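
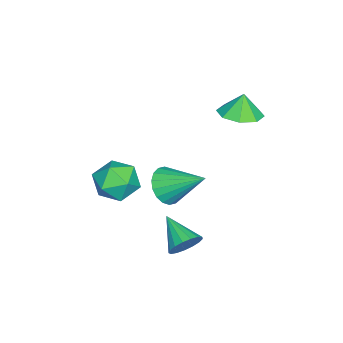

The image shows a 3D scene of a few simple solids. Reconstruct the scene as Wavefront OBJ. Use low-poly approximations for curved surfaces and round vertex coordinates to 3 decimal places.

v 2.486 -2.42 -2.146
v 3.385 -2.972 -2.472
v 1.915 -3.868 -1.268
v 2.814 -4.42 -1.594
v 2.907 -3.595 -0.867
v 3.26 -2.7 -1.409
v 2.04 -4.14 -2.331
v 2.393 -3.245 -2.873
v 3.109 -4.035 -2.586
v 3.645 -3.698 -1.682
v 1.655 -3.142 -2.058
v 2.191 -2.805 -1.154
v 3.015 -1.116 -1.287
v 3.535 -1.598 -0.67
v 3.265 0.576 -0.173
v 3.819 -1.46 -0.943
v 3.945 -1.254 -1.285
v 3.886 -1.02 -1.627
v 3.655 -0.805 -1.901
v 3.297 -0.652 -2.054
v 2.884 -0.59 -2.055
v 2.496 -0.633 -1.904
v 2.211 -0.771 -1.63
v 2.085 -0.977 -1.289
v 2.144 -1.211 -0.947
v 2.375 -1.426 -0.672
v 2.733 -1.579 -0.519
v 3.147 -1.641 -0.518
v -0.899 0.783 0.773
v -0.371 1.643 0.822
v -1.121 0.857 1.847
v -1.118 1.763 0.66
v -1.736 1.309 0.564
v -1.864 0.547 0.59
v -1.427 -0.077 0.723
v -0.681 -0.197 0.885
v -0.063 0.257 0.981
v 0.066 1.019 0.955
v 3.597 -0.13 -4.382
v 4.228 -0.379 -3.977
v 2.643 -1.27 -3.598
v 4.082 -0.107 -3.759
v 3.825 0.16 -3.684
v 3.515 0.36 -3.768
v 3.225 0.448 -3.993
v 3.019 0.404 -4.308
v 2.946 0.237 -4.639
v 3.022 -0.014 -4.911
v 3.229 -0.291 -5.063
v 3.521 -0.532 -5.058
v 3.83 -0.681 -4.899
v 4.085 -0.703 -4.621
v 4.229 -0.594 -4.288
f 1 12 6
f 1 6 2
f 1 2 8
f 1 8 11
f 1 11 12
f 2 6 10
f 6 12 5
f 12 11 3
f 11 8 7
f 8 2 9
f 4 10 5
f 4 5 3
f 4 3 7
f 4 7 9
f 4 9 10
f 5 10 6
f 3 5 12
f 7 3 11
f 9 7 8
f 10 9 2
f 14 13 16
f 14 16 15
f 16 13 17
f 16 17 15
f 17 13 18
f 17 18 15
f 18 13 19
f 18 19 15
f 19 13 20
f 19 20 15
f 20 13 21
f 20 21 15
f 21 13 22
f 21 22 15
f 22 13 23
f 22 23 15
f 23 13 24
f 23 24 15
f 24 13 25
f 24 25 15
f 25 13 26
f 25 26 15
f 26 13 27
f 26 27 15
f 27 13 28
f 27 28 15
f 28 13 14
f 28 14 15
f 30 29 32
f 30 32 31
f 32 29 33
f 32 33 31
f 33 29 34
f 33 34 31
f 34 29 35
f 34 35 31
f 35 29 36
f 35 36 31
f 36 29 37
f 36 37 31
f 37 29 38
f 37 38 31
f 38 29 30
f 38 30 31
f 40 39 42
f 40 42 41
f 42 39 43
f 42 43 41
f 43 39 44
f 43 44 41
f 44 39 45
f 44 45 41
f 45 39 46
f 45 46 41
f 46 39 47
f 46 47 41
f 47 39 48
f 47 48 41
f 48 39 49
f 48 49 41
f 49 39 50
f 49 50 41
f 50 39 51
f 50 51 41
f 51 39 52
f 51 52 41
f 52 39 53
f 52 53 41
f 53 39 40
f 53 40 41



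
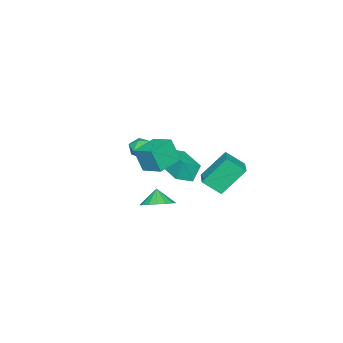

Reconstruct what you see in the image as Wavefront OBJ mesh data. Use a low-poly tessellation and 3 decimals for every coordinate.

v 0.415 -2.093 0.403
v -0.007 -1.851 1.489
v -0.392 -1.494 -0.044
v -0.814 -1.251 1.042
v 1.674 -0.329 0.498
v 1.252 -0.086 1.584
v 0.867 0.271 0.051
v 0.445 0.513 1.137
v 0.653 -2.553 2.231
v 1.326 -2.361 2.004
v 0.694 -3.519 1.536
v 1.367 -3.327 1.309
v 1.263 -3.55 2.002
v 1.237 -2.953 2.432
v 0.783 -2.927 1.108
v 0.757 -2.33 1.538
v 1.406 -2.592 1.31
v 1.703 -2.977 1.862
v 0.317 -2.903 1.678
v 0.614 -3.288 2.23
v -4.115 0.733 -1.059
v -3.679 -0.28 -0.18
v -2.949 1.475 -0.781
v -2.513 0.462 0.097
v -3.087 -0.262 -2.717
v -2.651 -1.275 -1.839
v -1.921 0.48 -2.44
v -1.485 -0.533 -1.561
v 4.139 0.066 0
v 4.963 -0.385 0.242
v 3.701 -0.286 0.84
v 5.004 0.034 0.439
v 4.846 0.46 0.534
v 4.527 0.796 0.508
v 4.118 0.964 0.365
v 3.714 0.927 0.139
v 3.408 0.692 -0.119
v 3.269 0.314 -0.35
v 3.33 -0.121 -0.5
v 3.575 -0.513 -0.536
v 3.95 -0.773 -0.449
v 4.369 -0.84 -0.259
v 4.734 -0.7 -0.01
v 1.816 -1.041 1.958
v 1.896 -1.564 3.351
v 2.088 0.231 2.42
v 2.168 -0.292 3.813
v 3.392 -1.308 1.767
v 3.472 -1.831 3.16
v 3.664 -0.036 2.229
v 3.744 -0.559 3.622
f 2 4 1
f 5 2 1
f 1 4 3
f 3 5 1
f 2 8 4
f 6 2 5
f 6 8 2
f 4 8 3
f 7 5 3
f 3 8 7
f 7 6 5
f 8 6 7
f 9 20 14
f 9 14 10
f 9 10 16
f 9 16 19
f 9 19 20
f 10 14 18
f 14 20 13
f 20 19 11
f 19 16 15
f 16 10 17
f 12 18 13
f 12 13 11
f 12 11 15
f 12 15 17
f 12 17 18
f 13 18 14
f 11 13 20
f 15 11 19
f 17 15 16
f 18 17 10
f 22 24 21
f 25 22 21
f 21 24 23
f 23 25 21
f 22 28 24
f 26 22 25
f 26 28 22
f 24 28 23
f 27 25 23
f 23 28 27
f 27 26 25
f 28 26 27
f 30 29 32
f 30 32 31
f 32 29 33
f 32 33 31
f 33 29 34
f 33 34 31
f 34 29 35
f 34 35 31
f 35 29 36
f 35 36 31
f 36 29 37
f 36 37 31
f 37 29 38
f 37 38 31
f 38 29 39
f 38 39 31
f 39 29 40
f 39 40 31
f 40 29 41
f 40 41 31
f 41 29 42
f 41 42 31
f 42 29 43
f 42 43 31
f 43 29 30
f 43 30 31
f 45 47 44
f 48 45 44
f 44 47 46
f 46 48 44
f 45 51 47
f 49 45 48
f 49 51 45
f 47 51 46
f 50 48 46
f 46 51 50
f 50 49 48
f 51 49 50



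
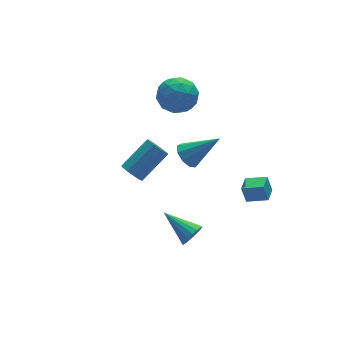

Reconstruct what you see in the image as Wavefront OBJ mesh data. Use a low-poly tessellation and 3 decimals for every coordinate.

v 0.533 2.702 -2.898
v 1.012 2.5 -3.506
v 2.007 1.998 -1.502
v 1.112 3.016 -3.352
v 0.941 3.384 -2.986
v 0.579 3.434 -2.578
v 0.195 3.141 -2.321
v -0.031 2.642 -2.334
v 0.007 2.172 -2.611
v 0.291 1.95 -3.022
v 0.688 2.079 -3.376
v -1.546 -1.928 -4.168
v -1.139 -1.998 -3.603
v -2.294 -0.332 -3.432
v -0.953 -1.814 -3.813
v -0.904 -1.656 -4.105
v -1.002 -1.561 -4.411
v -1.224 -1.55 -4.661
v -1.52 -1.625 -4.799
v -1.822 -1.77 -4.791
v -2.061 -1.951 -4.641
v -2.182 -2.127 -4.383
v -2.157 -2.257 -4.075
v -1.992 -2.312 -3.789
v -1.725 -2.279 -3.589
v -1.417 -2.165 -3.522
v -4.307 -1.065 1.436
v -3.989 -0.855 0.934
v -2.475 -0.545 2.022
v -2.793 -0.755 2.524
v -4.169 -0.552 1.098
v -2.655 -0.242 2.186
v -4.402 -0.444 1.391
v -2.888 -0.134 2.479
v -4.598 -0.573 1.701
v -3.084 -0.263 2.789
v -4.683 -0.891 1.91
v -3.169 -0.581 2.998
v -4.625 -1.275 1.938
v -3.111 -0.965 3.026
v -4.445 -1.578 1.774
v -2.931 -1.268 2.862
v -4.212 -1.686 1.481
v -2.698 -1.376 2.569
v -4.016 -1.557 1.171
v -2.502 -1.247 2.259
v -3.931 -1.239 0.962
v -2.417 -0.929 2.05
v 0.763 -2.982 -1.465
v 0.626 -2.702 -0.611
v 1.366 -2.286 -1.596
v 1.228 -2.006 -0.742
v 1.592 -3.634 -1.118
v 1.454 -3.354 -0.264
v 2.194 -2.938 -1.249
v 2.057 -2.658 -0.395
v -0.116 4.033 2.269
v 0.756 4.397 1.658
v -0.036 2.423 1.422
v 0.836 2.787 0.811
v 0.959 2.606 1.915
v 0.91 3.601 2.438
v -0.19 3.219 0.642
v -0.239 4.214 1.165
v 0.71 3.894 0.652
v 1.42 3.515 1.439
v -0.7 3.305 1.641
v 0.01 2.926 2.428
v 0.313 4.356 2.038
v 0.407 2.464 1.042
v 0.479 2.357 1.691
v 0.991 2.572 1.332
v 0.403 3.888 2.496
v 0.916 4.102 2.137
v 1.035 3.05 2.288
v -0.196 2.718 0.943
v 0.317 2.932 0.584
v -0.271 4.248 1.748
v 0.241 4.463 1.389
v -0.315 3.77 0.792
v 0.799 4.275 1.088
v 0.845 3.329 0.59
v 0.243 3.582 0.49
v 0.214 4.167 0.798
v 1.216 4.052 1.55
v 1.263 3.106 1.052
v 1.335 3 1.701
v 1.306 3.584 2.009
v 1.189 3.757 0.959
v -0.543 3.714 2.028
v -0.496 2.768 1.53
v -0.586 3.236 1.071
v -0.615 3.82 1.379
v -0.125 3.491 2.49
v -0.079 2.545 1.992
v 0.506 2.653 2.282
v 0.477 3.238 2.59
v -0.469 3.063 2.121
f 2 1 4
f 2 4 3
f 4 1 5
f 4 5 3
f 5 1 6
f 5 6 3
f 6 1 7
f 6 7 3
f 7 1 8
f 7 8 3
f 8 1 9
f 8 9 3
f 9 1 10
f 9 10 3
f 10 1 11
f 10 11 3
f 11 1 2
f 11 2 3
f 13 12 15
f 13 15 14
f 15 12 16
f 15 16 14
f 16 12 17
f 16 17 14
f 17 12 18
f 17 18 14
f 18 12 19
f 18 19 14
f 19 12 20
f 19 20 14
f 20 12 21
f 20 21 14
f 21 12 22
f 21 22 14
f 22 12 23
f 22 23 14
f 23 12 24
f 23 24 14
f 24 12 25
f 24 25 14
f 25 12 26
f 25 26 14
f 26 12 13
f 26 13 14
f 28 27 31
f 28 31 29
f 29 31 32
f 29 32 30
f 31 27 33
f 31 33 32
f 32 33 34
f 32 34 30
f 33 27 35
f 33 35 34
f 34 35 36
f 34 36 30
f 35 27 37
f 35 37 36
f 36 37 38
f 36 38 30
f 37 27 39
f 37 39 38
f 38 39 40
f 38 40 30
f 39 27 41
f 39 41 40
f 40 41 42
f 40 42 30
f 41 27 43
f 41 43 42
f 42 43 44
f 42 44 30
f 43 27 45
f 43 45 44
f 44 45 46
f 44 46 30
f 45 27 47
f 45 47 46
f 46 47 48
f 46 48 30
f 47 27 28
f 47 28 48
f 48 28 29
f 48 29 30
f 50 52 49
f 53 50 49
f 49 52 51
f 51 53 49
f 50 56 52
f 54 50 53
f 54 56 50
f 52 56 51
f 55 53 51
f 51 56 55
f 55 54 53
f 56 54 55
f 57 94 73
f 94 68 97
f 73 97 62
f 94 97 73
f 57 73 69
f 73 62 74
f 69 74 58
f 73 74 69
f 57 69 78
f 69 58 79
f 78 79 64
f 69 79 78
f 57 78 90
f 78 64 93
f 90 93 67
f 78 93 90
f 57 90 94
f 90 67 98
f 94 98 68
f 90 98 94
f 58 74 85
f 74 62 88
f 85 88 66
f 74 88 85
f 62 97 75
f 97 68 96
f 75 96 61
f 97 96 75
f 68 98 95
f 98 67 91
f 95 91 59
f 98 91 95
f 67 93 92
f 93 64 80
f 92 80 63
f 93 80 92
f 64 79 84
f 79 58 81
f 84 81 65
f 79 81 84
f 60 86 72
f 86 66 87
f 72 87 61
f 86 87 72
f 60 72 70
f 72 61 71
f 70 71 59
f 72 71 70
f 60 70 77
f 70 59 76
f 77 76 63
f 70 76 77
f 60 77 82
f 77 63 83
f 82 83 65
f 77 83 82
f 60 82 86
f 82 65 89
f 86 89 66
f 82 89 86
f 61 87 75
f 87 66 88
f 75 88 62
f 87 88 75
f 59 71 95
f 71 61 96
f 95 96 68
f 71 96 95
f 63 76 92
f 76 59 91
f 92 91 67
f 76 91 92
f 65 83 84
f 83 63 80
f 84 80 64
f 83 80 84
f 66 89 85
f 89 65 81
f 85 81 58
f 89 81 85



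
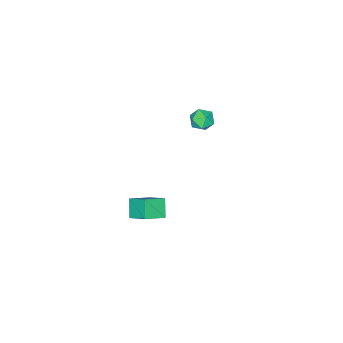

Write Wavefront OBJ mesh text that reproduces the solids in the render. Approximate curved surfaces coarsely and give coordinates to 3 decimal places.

v -3.733 2.06 -1.656
v -3.332 2.525 -1.38
v -3.068 1.275 -1.3
v -2.667 1.74 -1.024
v -3.279 1.627 -0.767
v -3.69 2.112 -0.987
v -2.71 1.688 -1.693
v -3.121 2.173 -1.913
v -2.7 2.295 -1.403
v -3.051 2.257 -0.83
v -3.349 1.543 -1.85
v -3.7 1.505 -1.277
v 2.935 3.783 -2.567
v 2.4 3.326 -1.857
v 2.987 4.731 -1.919
v 2.452 4.274 -1.208
v 3.888 3.406 -2.092
v 3.353 2.949 -1.381
v 3.94 4.354 -1.443
v 3.405 3.897 -0.733
f 1 12 6
f 1 6 2
f 1 2 8
f 1 8 11
f 1 11 12
f 2 6 10
f 6 12 5
f 12 11 3
f 11 8 7
f 8 2 9
f 4 10 5
f 4 5 3
f 4 3 7
f 4 7 9
f 4 9 10
f 5 10 6
f 3 5 12
f 7 3 11
f 9 7 8
f 10 9 2
f 14 16 13
f 17 14 13
f 13 16 15
f 15 17 13
f 14 20 16
f 18 14 17
f 18 20 14
f 16 20 15
f 19 17 15
f 15 20 19
f 19 18 17
f 20 18 19



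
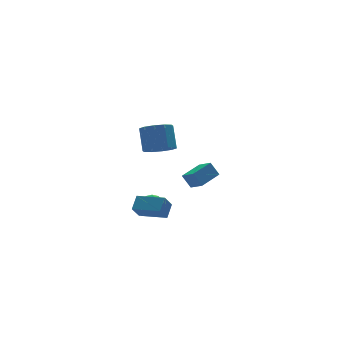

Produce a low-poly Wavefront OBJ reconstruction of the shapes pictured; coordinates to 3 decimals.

v 2 0.533 -1.684
v 1.663 0.942 -0.871
v 1.811 1.477 -2.236
v 1.474 1.886 -1.423
v 3.346 0.994 -1.357
v 3.009 1.403 -0.544
v 3.157 1.938 -1.909
v 2.82 2.347 -1.096
v -2.471 0.222 -2.183
v -1.898 0.775 -1.579
v -1.89 0.527 -3.015
v -1.316 1.08 -2.411
v -1.444 -1.1 -1.949
v -0.87 -0.547 -1.345
v -0.862 -0.795 -2.781
v -0.289 -0.242 -2.177
v -1.671 -1.51 2.999
v -0.794 -1.753 2.996
v -0.552 -0.894 4.239
v -1.429 -0.65 4.241
v -0.847 -1.288 2.684
v -0.604 -0.429 3.927
v -1.214 -0.907 2.493
v -0.971 -0.048 3.735
v -1.756 -0.757 2.495
v -1.513 0.102 3.737
v -2.265 -0.894 2.689
v -2.023 -0.035 3.931
v -2.548 -1.266 3.001
v -2.306 -0.407 4.244
v -2.496 -1.731 3.313
v -2.253 -0.872 4.556
v -2.129 -2.112 3.505
v -1.886 -1.253 4.747
v -1.587 -2.262 3.503
v -1.344 -1.403 4.745
v -1.077 -2.125 3.309
v -0.835 -1.266 4.551
v 0.301 3.295 -3.505
v 0.513 2.999 -4.083
v -0.433 2.481 -3.357
v -0.221 2.185 -3.935
v 0.19 2.201 -3.389
v 0.643 2.704 -3.48
v -0.563 2.776 -3.96
v -0.11 3.279 -4.051
v -0.021 2.678 -4.364
v 0.444 2.323 -4.012
v -0.364 3.157 -3.428
v 0.101 2.802 -3.076
v 0.471 3.218 -3.807
v -0.391 2.262 -3.633
v -0.15 2.271 -3.312
v -0.025 2.097 -3.652
v 0.548 3.045 -3.453
v 0.673 2.871 -3.792
v 0.482 2.402 -3.385
v -0.593 2.609 -3.648
v -0.468 2.435 -3.987
v 0.105 3.383 -3.788
v 0.23 3.209 -4.128
v -0.402 3.078 -4.055
v 0.282 2.856 -4.312
v -0.149 2.378 -4.225
v -0.35 2.725 -4.239
v -0.084 3.021 -4.293
v 0.556 2.647 -4.105
v 0.124 2.169 -4.018
v 0.366 2.178 -3.697
v 0.632 2.474 -3.751
v 0.242 2.459 -4.27
v -0.044 3.311 -3.422
v -0.476 2.833 -3.335
v -0.552 3.006 -3.689
v -0.286 3.302 -3.743
v 0.229 3.102 -3.215
v -0.202 2.624 -3.128
v 0.164 2.459 -3.147
v 0.43 2.755 -3.201
v -0.162 3.021 -3.17
f 2 4 1
f 5 2 1
f 1 4 3
f 3 5 1
f 2 8 4
f 6 2 5
f 6 8 2
f 4 8 3
f 7 5 3
f 3 8 7
f 7 6 5
f 8 6 7
f 10 12 9
f 13 10 9
f 9 12 11
f 11 13 9
f 10 16 12
f 14 10 13
f 14 16 10
f 12 16 11
f 15 13 11
f 11 16 15
f 15 14 13
f 16 14 15
f 18 17 21
f 18 21 19
f 19 21 22
f 19 22 20
f 21 17 23
f 21 23 22
f 22 23 24
f 22 24 20
f 23 17 25
f 23 25 24
f 24 25 26
f 24 26 20
f 25 17 27
f 25 27 26
f 26 27 28
f 26 28 20
f 27 17 29
f 27 29 28
f 28 29 30
f 28 30 20
f 29 17 31
f 29 31 30
f 30 31 32
f 30 32 20
f 31 17 33
f 31 33 32
f 32 33 34
f 32 34 20
f 33 17 35
f 33 35 34
f 34 35 36
f 34 36 20
f 35 17 37
f 35 37 36
f 36 37 38
f 36 38 20
f 37 17 18
f 37 18 38
f 38 18 19
f 38 19 20
f 39 76 55
f 76 50 79
f 55 79 44
f 76 79 55
f 39 55 51
f 55 44 56
f 51 56 40
f 55 56 51
f 39 51 60
f 51 40 61
f 60 61 46
f 51 61 60
f 39 60 72
f 60 46 75
f 72 75 49
f 60 75 72
f 39 72 76
f 72 49 80
f 76 80 50
f 72 80 76
f 40 56 67
f 56 44 70
f 67 70 48
f 56 70 67
f 44 79 57
f 79 50 78
f 57 78 43
f 79 78 57
f 50 80 77
f 80 49 73
f 77 73 41
f 80 73 77
f 49 75 74
f 75 46 62
f 74 62 45
f 75 62 74
f 46 61 66
f 61 40 63
f 66 63 47
f 61 63 66
f 42 68 54
f 68 48 69
f 54 69 43
f 68 69 54
f 42 54 52
f 54 43 53
f 52 53 41
f 54 53 52
f 42 52 59
f 52 41 58
f 59 58 45
f 52 58 59
f 42 59 64
f 59 45 65
f 64 65 47
f 59 65 64
f 42 64 68
f 64 47 71
f 68 71 48
f 64 71 68
f 43 69 57
f 69 48 70
f 57 70 44
f 69 70 57
f 41 53 77
f 53 43 78
f 77 78 50
f 53 78 77
f 45 58 74
f 58 41 73
f 74 73 49
f 58 73 74
f 47 65 66
f 65 45 62
f 66 62 46
f 65 62 66
f 48 71 67
f 71 47 63
f 67 63 40
f 71 63 67



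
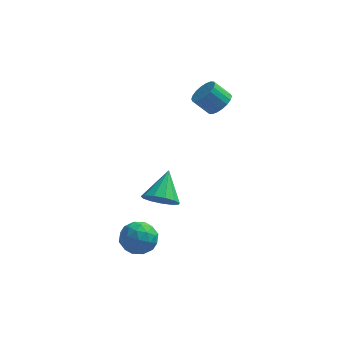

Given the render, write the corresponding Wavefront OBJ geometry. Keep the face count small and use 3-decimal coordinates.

v 3.085 2.974 3.568
v 3.643 2.727 4.085
v 2.813 2.659 4.949
v 2.255 2.906 4.432
v 3.652 3.082 4.122
v 2.822 3.013 4.986
v 3.549 3.414 4.049
v 2.719 3.346 4.913
v 3.354 3.66 3.881
v 2.523 3.592 4.744
v 3.105 3.77 3.65
v 2.275 3.701 4.514
v 2.853 3.722 3.404
v 2.023 3.654 4.268
v 2.646 3.526 3.19
v 1.816 3.458 4.054
v 2.527 3.221 3.051
v 1.697 3.153 3.915
v 2.518 2.867 3.014
v 1.688 2.798 3.878
v 2.621 2.534 3.087
v 1.791 2.466 3.951
v 2.817 2.288 3.256
v 1.986 2.22 4.119
v 3.065 2.179 3.486
v 2.235 2.11 4.35
v 3.317 2.226 3.732
v 2.487 2.158 4.596
v 3.524 2.422 3.946
v 2.694 2.354 4.81
v 0.717 -0.438 -1.454
v 1.501 -0.87 -1.057
v 0.883 0.978 -0.246
v 1.691 -0.547 -1.462
v 1.571 -0.189 -1.865
v 1.18 0.09 -2.138
v 0.642 0.201 -2.193
v 0.127 0.109 -2.015
v -0.2 -0.157 -1.658
v -0.236 -0.512 -1.237
v 0.03 -0.844 -0.884
v 0.515 -1.047 -0.713
v 1.063 -1.057 -0.778
v -0.641 -3.244 -2.446
v -0.098 -2.491 -2.048
v 0.518 -4.309 -2.012
v 1.061 -3.556 -1.614
v 0.197 -3.841 -1.177
v -0.52 -3.183 -1.445
v 0.94 -3.617 -2.615
v 0.223 -2.959 -2.883
v 0.879 -2.722 -2.152
v 0.419 -2.86 -1.264
v 0.001 -3.94 -2.796
v -0.459 -4.078 -1.908
v -0.472 -2.774 -2.285
v 0.892 -4.026 -1.775
v 0.384 -4.194 -1.518
v 0.703 -3.751 -1.285
v -0.719 -3.18 -1.931
v -0.4 -2.738 -1.697
v -0.227 -3.532 -1.185
v 0.82 -4.062 -2.363
v 1.139 -3.62 -2.129
v -0.283 -3.049 -2.775
v 0.036 -2.606 -2.542
v 0.647 -3.268 -2.875
v 0.422 -2.467 -2.112
v 1.103 -3.093 -1.858
v 1.032 -3.129 -2.446
v 0.611 -2.742 -2.603
v 0.152 -2.549 -1.59
v 0.833 -3.175 -1.336
v 0.325 -3.342 -1.079
v -0.096 -2.955 -1.236
v 0.726 -2.684 -1.652
v -0.413 -3.625 -2.724
v 0.268 -4.251 -2.47
v 0.516 -3.845 -2.824
v 0.095 -3.458 -2.981
v -0.683 -3.707 -2.202
v -0.002 -4.333 -1.948
v -0.191 -4.058 -1.457
v -0.612 -3.671 -1.614
v -0.306 -4.116 -2.408
f 2 1 5
f 2 5 3
f 3 5 6
f 3 6 4
f 5 1 7
f 5 7 6
f 6 7 8
f 6 8 4
f 7 1 9
f 7 9 8
f 8 9 10
f 8 10 4
f 9 1 11
f 9 11 10
f 10 11 12
f 10 12 4
f 11 1 13
f 11 13 12
f 12 13 14
f 12 14 4
f 13 1 15
f 13 15 14
f 14 15 16
f 14 16 4
f 15 1 17
f 15 17 16
f 16 17 18
f 16 18 4
f 17 1 19
f 17 19 18
f 18 19 20
f 18 20 4
f 19 1 21
f 19 21 20
f 20 21 22
f 20 22 4
f 21 1 23
f 21 23 22
f 22 23 24
f 22 24 4
f 23 1 25
f 23 25 24
f 24 25 26
f 24 26 4
f 25 1 27
f 25 27 26
f 26 27 28
f 26 28 4
f 27 1 29
f 27 29 28
f 28 29 30
f 28 30 4
f 29 1 2
f 29 2 30
f 30 2 3
f 30 3 4
f 32 31 34
f 32 34 33
f 34 31 35
f 34 35 33
f 35 31 36
f 35 36 33
f 36 31 37
f 36 37 33
f 37 31 38
f 37 38 33
f 38 31 39
f 38 39 33
f 39 31 40
f 39 40 33
f 40 31 41
f 40 41 33
f 41 31 42
f 41 42 33
f 42 31 43
f 42 43 33
f 43 31 32
f 43 32 33
f 44 81 60
f 81 55 84
f 60 84 49
f 81 84 60
f 44 60 56
f 60 49 61
f 56 61 45
f 60 61 56
f 44 56 65
f 56 45 66
f 65 66 51
f 56 66 65
f 44 65 77
f 65 51 80
f 77 80 54
f 65 80 77
f 44 77 81
f 77 54 85
f 81 85 55
f 77 85 81
f 45 61 72
f 61 49 75
f 72 75 53
f 61 75 72
f 49 84 62
f 84 55 83
f 62 83 48
f 84 83 62
f 55 85 82
f 85 54 78
f 82 78 46
f 85 78 82
f 54 80 79
f 80 51 67
f 79 67 50
f 80 67 79
f 51 66 71
f 66 45 68
f 71 68 52
f 66 68 71
f 47 73 59
f 73 53 74
f 59 74 48
f 73 74 59
f 47 59 57
f 59 48 58
f 57 58 46
f 59 58 57
f 47 57 64
f 57 46 63
f 64 63 50
f 57 63 64
f 47 64 69
f 64 50 70
f 69 70 52
f 64 70 69
f 47 69 73
f 69 52 76
f 73 76 53
f 69 76 73
f 48 74 62
f 74 53 75
f 62 75 49
f 74 75 62
f 46 58 82
f 58 48 83
f 82 83 55
f 58 83 82
f 50 63 79
f 63 46 78
f 79 78 54
f 63 78 79
f 52 70 71
f 70 50 67
f 71 67 51
f 70 67 71
f 53 76 72
f 76 52 68
f 72 68 45
f 76 68 72



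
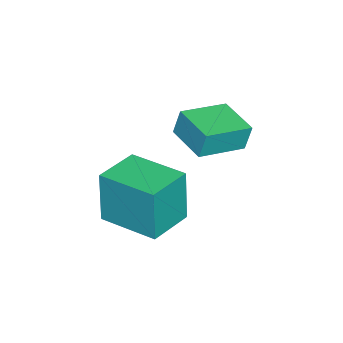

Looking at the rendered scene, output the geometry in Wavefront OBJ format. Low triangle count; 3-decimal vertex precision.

v -3.784 -0.661 -1.044
v -3.896 -0.742 1.042
v -3.198 1.425 -0.931
v -3.31 1.344 1.154
v -2.15 -1.124 -0.974
v -2.262 -1.205 1.111
v -1.564 0.962 -0.862
v -1.676 0.881 1.224
v -4.459 2.017 2.95
v -4.546 2.223 3.924
v -3.538 3.214 2.778
v -3.624 3.42 3.753
v -3.076 1 3.287
v -3.162 1.206 4.262
v -2.154 2.197 3.116
v -2.241 2.403 4.09
f 2 4 1
f 5 2 1
f 1 4 3
f 3 5 1
f 2 8 4
f 6 2 5
f 6 8 2
f 4 8 3
f 7 5 3
f 3 8 7
f 7 6 5
f 8 6 7
f 10 12 9
f 13 10 9
f 9 12 11
f 11 13 9
f 10 16 12
f 14 10 13
f 14 16 10
f 12 16 11
f 15 13 11
f 11 16 15
f 15 14 13
f 16 14 15



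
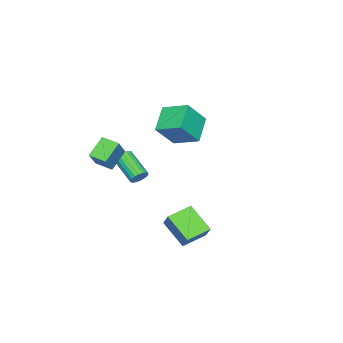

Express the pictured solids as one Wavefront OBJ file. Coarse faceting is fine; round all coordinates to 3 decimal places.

v 3.849 -3.579 2.148
v 2.619 -3.364 3.164
v 3.868 -2.42 1.926
v 2.637 -2.205 2.942
v 5.023 -3.335 3.518
v 3.792 -3.12 4.534
v 5.041 -2.176 3.296
v 3.811 -1.961 4.312
v 2.688 2.046 -1.206
v 3.281 2.659 -0.146
v 3.249 3.655 -2.45
v 3.842 4.268 -1.391
v 4.158 1.252 -1.569
v 4.751 1.865 -0.51
v 4.719 2.861 -2.814
v 5.312 3.474 -1.754
v 0.773 -2.276 -0.394
v 1.371 -2.468 -0.228
v 0.546 -4.116 0.84
v -0.053 -3.924 0.674
v 1.298 -2.291 -0.011
v 0.472 -3.939 1.056
v 1.121 -2.111 0.13
v 0.295 -3.759 1.197
v 0.875 -1.964 0.167
v 0.049 -3.612 1.235
v 0.608 -1.878 0.093
v -0.217 -3.526 1.161
v 0.375 -1.871 -0.077
v -0.451 -3.519 0.99
v 0.22 -1.945 -0.31
v -0.606 -3.593 0.757
v 0.174 -2.084 -0.56
v -0.651 -3.732 0.508
v 0.248 -2.261 -0.776
v -0.578 -3.909 0.291
v 0.425 -2.441 -0.917
v -0.401 -4.089 0.15
v 0.671 -2.588 -0.955
v -0.155 -4.236 0.113
v 0.937 -2.674 -0.881
v 0.112 -4.322 0.187
v 1.171 -2.681 -0.71
v 0.345 -4.329 0.357
v 1.326 -2.607 -0.477
v 0.5 -4.255 0.59
v -5.059 -2.448 1.788
v -5.033 -0.607 2.488
v -3.353 -2.053 0.683
v -3.327 -0.212 1.384
v -3.813 -3.108 3.476
v -3.787 -1.267 4.177
v -2.107 -2.713 2.372
v -2.081 -0.872 3.072
f 2 4 1
f 5 2 1
f 1 4 3
f 3 5 1
f 2 8 4
f 6 2 5
f 6 8 2
f 4 8 3
f 7 5 3
f 3 8 7
f 7 6 5
f 8 6 7
f 10 12 9
f 13 10 9
f 9 12 11
f 11 13 9
f 10 16 12
f 14 10 13
f 14 16 10
f 12 16 11
f 15 13 11
f 11 16 15
f 15 14 13
f 16 14 15
f 18 17 21
f 18 21 19
f 19 21 22
f 19 22 20
f 21 17 23
f 21 23 22
f 22 23 24
f 22 24 20
f 23 17 25
f 23 25 24
f 24 25 26
f 24 26 20
f 25 17 27
f 25 27 26
f 26 27 28
f 26 28 20
f 27 17 29
f 27 29 28
f 28 29 30
f 28 30 20
f 29 17 31
f 29 31 30
f 30 31 32
f 30 32 20
f 31 17 33
f 31 33 32
f 32 33 34
f 32 34 20
f 33 17 35
f 33 35 34
f 34 35 36
f 34 36 20
f 35 17 37
f 35 37 36
f 36 37 38
f 36 38 20
f 37 17 39
f 37 39 38
f 38 39 40
f 38 40 20
f 39 17 41
f 39 41 40
f 40 41 42
f 40 42 20
f 41 17 43
f 41 43 42
f 42 43 44
f 42 44 20
f 43 17 45
f 43 45 44
f 44 45 46
f 44 46 20
f 45 17 18
f 45 18 46
f 46 18 19
f 46 19 20
f 48 50 47
f 51 48 47
f 47 50 49
f 49 51 47
f 48 54 50
f 52 48 51
f 52 54 48
f 50 54 49
f 53 51 49
f 49 54 53
f 53 52 51
f 54 52 53



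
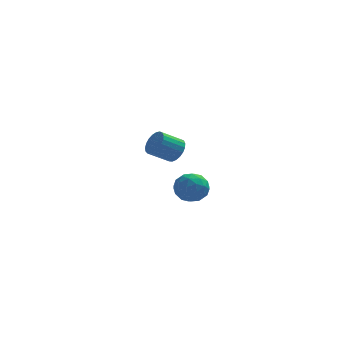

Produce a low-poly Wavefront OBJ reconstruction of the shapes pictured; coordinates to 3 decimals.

v -0.247 -2.942 0.235
v 0.601 -2.941 0.7
v -0.621 -4.299 0.92
v 0.227 -4.298 1.385
v -0.452 -3.649 1.617
v -0.221 -2.811 1.193
v 0.201 -4.429 0.427
v 0.432 -3.591 0.003
v 0.878 -3.86 0.818
v 0.475 -3.378 1.554
v -0.495 -3.862 0.066
v -0.898 -3.38 0.802
v 0.21 -2.822 0.408
v -0.23 -4.418 1.212
v -0.629 -4.036 1.349
v -0.13 -4.036 1.622
v -0.273 -2.746 0.698
v 0.225 -2.745 0.971
v -0.393 -3.162 1.509
v -0.245 -4.495 0.649
v 0.253 -4.494 0.922
v 0.11 -3.204 -0.002
v 0.609 -3.204 0.271
v 0.373 -4.078 0.111
v 0.871 -3.362 0.75
v 0.652 -4.16 1.153
v 0.636 -4.237 0.589
v 0.772 -3.744 0.341
v 0.634 -3.079 1.182
v 0.415 -3.877 1.585
v 0.015 -3.495 1.721
v 0.151 -3.002 1.472
v 0.797 -3.619 1.252
v -0.435 -3.363 0.035
v -0.654 -4.161 0.438
v -0.171 -4.238 0.148
v -0.035 -3.745 -0.101
v -0.672 -3.08 0.467
v -0.891 -3.878 0.87
v -0.792 -3.496 1.279
v -0.656 -3.003 1.031
v -0.817 -3.621 0.368
v -0.903 3.357 0.273
v -0.478 3.479 0.964
v -1.613 3.045 1.738
v -2.037 2.923 1.047
v -0.626 3.782 0.917
v -1.761 3.348 1.691
v -0.822 4.012 0.759
v -1.956 3.578 1.533
v -1.032 4.129 0.517
v -2.166 3.695 1.291
v -1.219 4.112 0.233
v -2.354 3.678 1.007
v -1.352 3.965 -0.044
v -2.486 3.531 0.729
v -1.407 3.713 -0.267
v -2.542 3.278 0.507
v -1.375 3.399 -0.396
v -2.509 2.964 0.378
v -1.261 3.078 -0.409
v -2.396 2.643 0.364
v -1.085 2.805 -0.305
v -2.22 2.371 0.469
v -0.878 2.627 -0.1
v -2.012 2.193 0.673
v -0.675 2.576 0.169
v -1.809 2.142 0.943
v -0.511 2.66 0.456
v -1.646 2.226 1.23
v -0.415 2.865 0.712
v -1.55 2.43 1.485
v -0.404 3.154 0.891
v -1.538 2.72 1.665
f 1 38 17
f 38 12 41
f 17 41 6
f 38 41 17
f 1 17 13
f 17 6 18
f 13 18 2
f 17 18 13
f 1 13 22
f 13 2 23
f 22 23 8
f 13 23 22
f 1 22 34
f 22 8 37
f 34 37 11
f 22 37 34
f 1 34 38
f 34 11 42
f 38 42 12
f 34 42 38
f 2 18 29
f 18 6 32
f 29 32 10
f 18 32 29
f 6 41 19
f 41 12 40
f 19 40 5
f 41 40 19
f 12 42 39
f 42 11 35
f 39 35 3
f 42 35 39
f 11 37 36
f 37 8 24
f 36 24 7
f 37 24 36
f 8 23 28
f 23 2 25
f 28 25 9
f 23 25 28
f 4 30 16
f 30 10 31
f 16 31 5
f 30 31 16
f 4 16 14
f 16 5 15
f 14 15 3
f 16 15 14
f 4 14 21
f 14 3 20
f 21 20 7
f 14 20 21
f 4 21 26
f 21 7 27
f 26 27 9
f 21 27 26
f 4 26 30
f 26 9 33
f 30 33 10
f 26 33 30
f 5 31 19
f 31 10 32
f 19 32 6
f 31 32 19
f 3 15 39
f 15 5 40
f 39 40 12
f 15 40 39
f 7 20 36
f 20 3 35
f 36 35 11
f 20 35 36
f 9 27 28
f 27 7 24
f 28 24 8
f 27 24 28
f 10 33 29
f 33 9 25
f 29 25 2
f 33 25 29
f 44 43 47
f 44 47 45
f 45 47 48
f 45 48 46
f 47 43 49
f 47 49 48
f 48 49 50
f 48 50 46
f 49 43 51
f 49 51 50
f 50 51 52
f 50 52 46
f 51 43 53
f 51 53 52
f 52 53 54
f 52 54 46
f 53 43 55
f 53 55 54
f 54 55 56
f 54 56 46
f 55 43 57
f 55 57 56
f 56 57 58
f 56 58 46
f 57 43 59
f 57 59 58
f 58 59 60
f 58 60 46
f 59 43 61
f 59 61 60
f 60 61 62
f 60 62 46
f 61 43 63
f 61 63 62
f 62 63 64
f 62 64 46
f 63 43 65
f 63 65 64
f 64 65 66
f 64 66 46
f 65 43 67
f 65 67 66
f 66 67 68
f 66 68 46
f 67 43 69
f 67 69 68
f 68 69 70
f 68 70 46
f 69 43 71
f 69 71 70
f 70 71 72
f 70 72 46
f 71 43 73
f 71 73 72
f 72 73 74
f 72 74 46
f 73 43 44
f 73 44 74
f 74 44 45
f 74 45 46



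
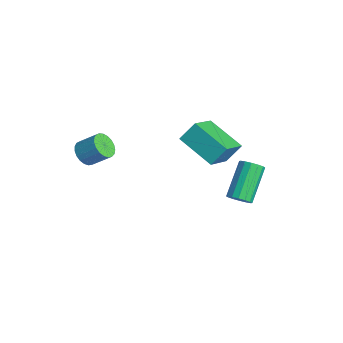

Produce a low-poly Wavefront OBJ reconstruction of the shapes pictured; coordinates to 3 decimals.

v -1.969 -3.499 -1.914
v -1.358 -3.767 -2.089
v -0.82 -3.03 -1.342
v -1.431 -2.761 -1.166
v -1.387 -3.554 -2.279
v -0.848 -2.817 -1.532
v -1.516 -3.331 -2.406
v -0.977 -2.594 -1.659
v -1.723 -3.138 -2.448
v -1.185 -2.4 -1.7
v -1.973 -3.006 -2.397
v -1.435 -2.269 -1.65
v -2.223 -2.96 -2.263
v -1.684 -2.223 -1.516
v -2.428 -3.007 -2.068
v -1.89 -2.27 -1.321
v -2.554 -3.139 -1.847
v -2.016 -2.402 -1.1
v -2.579 -3.333 -1.637
v -2.041 -2.596 -0.89
v -2.499 -3.556 -1.475
v -1.96 -2.818 -0.728
v -2.327 -3.769 -1.389
v -1.788 -3.031 -0.642
v -2.093 -3.935 -1.394
v -1.555 -3.197 -0.646
v -1.838 -4.026 -1.488
v -1.299 -3.288 -0.741
v -1.605 -4.025 -1.656
v -1.067 -3.288 -0.909
v -1.436 -3.934 -1.869
v -0.897 -3.196 -1.121
v 4.253 1.255 -1.647
v 4.609 1.705 -1.731
v 3.603 2.735 -0.477
v 3.247 2.285 -0.393
v 4.391 1.739 -1.934
v 3.385 2.77 -0.68
v 4.136 1.644 -2.061
v 3.13 2.675 -0.806
v 3.912 1.445 -2.076
v 2.906 2.475 -0.822
v 3.78 1.194 -1.977
v 2.774 2.225 -0.723
v 3.774 0.96 -1.789
v 2.768 1.991 -0.535
v 3.897 0.805 -1.563
v 2.891 1.835 -0.309
v 4.115 0.77 -1.36
v 3.109 1.801 -0.106
v 4.37 0.865 -1.234
v 3.364 1.896 0.021
v 4.594 1.065 -1.218
v 3.588 2.095 0.036
v 4.726 1.315 -1.317
v 3.72 2.346 -0.063
v 4.732 1.549 -1.505
v 3.726 2.58 -0.251
v -1.783 1.731 -2.17
v -0.708 0.517 -1.18
v -1.748 2.47 -1.303
v -0.673 1.256 -0.313
v -0.127 2.564 -2.947
v 0.948 1.35 -1.957
v -0.092 3.303 -2.08
v 0.983 2.089 -1.09
f 2 1 5
f 2 5 3
f 3 5 6
f 3 6 4
f 5 1 7
f 5 7 6
f 6 7 8
f 6 8 4
f 7 1 9
f 7 9 8
f 8 9 10
f 8 10 4
f 9 1 11
f 9 11 10
f 10 11 12
f 10 12 4
f 11 1 13
f 11 13 12
f 12 13 14
f 12 14 4
f 13 1 15
f 13 15 14
f 14 15 16
f 14 16 4
f 15 1 17
f 15 17 16
f 16 17 18
f 16 18 4
f 17 1 19
f 17 19 18
f 18 19 20
f 18 20 4
f 19 1 21
f 19 21 20
f 20 21 22
f 20 22 4
f 21 1 23
f 21 23 22
f 22 23 24
f 22 24 4
f 23 1 25
f 23 25 24
f 24 25 26
f 24 26 4
f 25 1 27
f 25 27 26
f 26 27 28
f 26 28 4
f 27 1 29
f 27 29 28
f 28 29 30
f 28 30 4
f 29 1 31
f 29 31 30
f 30 31 32
f 30 32 4
f 31 1 2
f 31 2 32
f 32 2 3
f 32 3 4
f 34 33 37
f 34 37 35
f 35 37 38
f 35 38 36
f 37 33 39
f 37 39 38
f 38 39 40
f 38 40 36
f 39 33 41
f 39 41 40
f 40 41 42
f 40 42 36
f 41 33 43
f 41 43 42
f 42 43 44
f 42 44 36
f 43 33 45
f 43 45 44
f 44 45 46
f 44 46 36
f 45 33 47
f 45 47 46
f 46 47 48
f 46 48 36
f 47 33 49
f 47 49 48
f 48 49 50
f 48 50 36
f 49 33 51
f 49 51 50
f 50 51 52
f 50 52 36
f 51 33 53
f 51 53 52
f 52 53 54
f 52 54 36
f 53 33 55
f 53 55 54
f 54 55 56
f 54 56 36
f 55 33 57
f 55 57 56
f 56 57 58
f 56 58 36
f 57 33 34
f 57 34 58
f 58 34 35
f 58 35 36
f 60 62 59
f 63 60 59
f 59 62 61
f 61 63 59
f 60 66 62
f 64 60 63
f 64 66 60
f 62 66 61
f 65 63 61
f 61 66 65
f 65 64 63
f 66 64 65



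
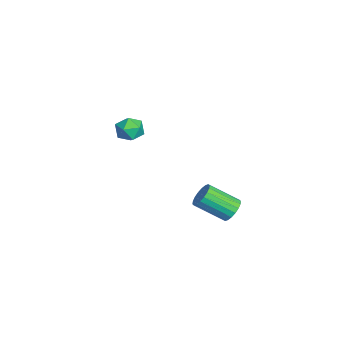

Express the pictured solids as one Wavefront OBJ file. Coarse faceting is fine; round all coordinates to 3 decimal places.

v 2.69 1.903 -0.013
v 3.206 1.693 -0.208
v 3.026 0.467 0.637
v 2.51 0.677 0.833
v 3.275 1.83 0.005
v 3.095 0.604 0.851
v 3.229 1.981 0.215
v 3.049 0.755 1.06
v 3.076 2.117 0.379
v 2.896 0.891 1.225
v 2.846 2.21 0.466
v 2.666 0.984 1.311
v 2.586 2.243 0.458
v 2.406 1.017 1.303
v 2.346 2.208 0.357
v 2.166 0.982 1.202
v 2.174 2.113 0.183
v 1.994 0.887 1.028
v 2.105 1.976 -0.031
v 1.925 0.75 0.815
v 2.151 1.825 -0.24
v 1.971 0.599 0.605
v 2.304 1.689 -0.405
v 2.124 0.463 0.441
v 2.534 1.596 -0.491
v 2.354 0.37 0.354
v 2.794 1.563 -0.483
v 2.614 0.337 0.362
v 3.034 1.598 -0.382
v 2.854 0.372 0.463
v -2.55 -1.553 1.569
v -2.348 -1.847 0.962
v -3.552 -2.093 1.498
v -3.35 -2.387 0.891
v -3.041 -2.578 1.495
v -2.423 -2.245 1.539
v -3.477 -1.695 0.921
v -2.859 -1.362 0.965
v -2.922 -1.936 0.561
v -2.652 -2.481 0.916
v -3.248 -1.459 1.544
v -2.978 -2.004 1.899
f 2 1 5
f 2 5 3
f 3 5 6
f 3 6 4
f 5 1 7
f 5 7 6
f 6 7 8
f 6 8 4
f 7 1 9
f 7 9 8
f 8 9 10
f 8 10 4
f 9 1 11
f 9 11 10
f 10 11 12
f 10 12 4
f 11 1 13
f 11 13 12
f 12 13 14
f 12 14 4
f 13 1 15
f 13 15 14
f 14 15 16
f 14 16 4
f 15 1 17
f 15 17 16
f 16 17 18
f 16 18 4
f 17 1 19
f 17 19 18
f 18 19 20
f 18 20 4
f 19 1 21
f 19 21 20
f 20 21 22
f 20 22 4
f 21 1 23
f 21 23 22
f 22 23 24
f 22 24 4
f 23 1 25
f 23 25 24
f 24 25 26
f 24 26 4
f 25 1 27
f 25 27 26
f 26 27 28
f 26 28 4
f 27 1 29
f 27 29 28
f 28 29 30
f 28 30 4
f 29 1 2
f 29 2 30
f 30 2 3
f 30 3 4
f 31 42 36
f 31 36 32
f 31 32 38
f 31 38 41
f 31 41 42
f 32 36 40
f 36 42 35
f 42 41 33
f 41 38 37
f 38 32 39
f 34 40 35
f 34 35 33
f 34 33 37
f 34 37 39
f 34 39 40
f 35 40 36
f 33 35 42
f 37 33 41
f 39 37 38
f 40 39 32



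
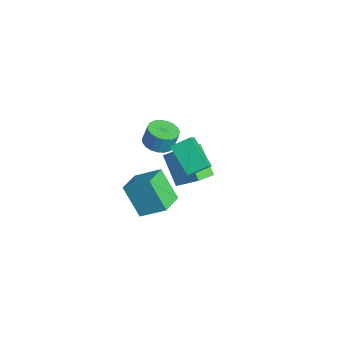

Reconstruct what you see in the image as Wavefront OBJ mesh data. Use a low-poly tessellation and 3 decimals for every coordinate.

v 1.202 -0.562 2.786
v 1.313 0.445 3.329
v 2.661 -0.092 1.614
v 2.773 0.916 2.157
v 1.907 -1.016 3.483
v 2.019 -0.008 4.026
v 3.367 -0.545 2.311
v 3.478 0.462 2.854
v -3.267 0.156 -2.098
v -2.325 1.124 -1.049
v -3.935 1.226 -2.486
v -2.993 2.194 -1.437
v -1.887 0.466 -3.623
v -0.945 1.434 -2.574
v -2.555 1.536 -4.011
v -1.613 2.504 -2.962
v -0.674 -0.876 1.53
v -0.186 -0.203 1.311
v -0.078 0.07 2.392
v -0.566 -0.604 2.61
v -0.514 -0.061 1.308
v -0.407 0.212 2.389
v -0.87 -0.06 1.343
v -0.762 0.213 2.424
v -1.192 -0.2 1.411
v -1.084 0.072 2.492
v -1.424 -0.458 1.499
v -1.317 -0.185 2.58
v -1.527 -0.787 1.592
v -1.419 -0.514 2.673
v -1.482 -1.132 1.675
v -1.374 -0.86 2.756
v -1.297 -1.433 1.732
v -1.19 -1.16 2.813
v -1.005 -1.638 1.755
v -0.897 -1.365 2.836
v -0.655 -1.71 1.738
v -0.547 -1.438 2.819
v -0.309 -1.639 1.686
v -0.201 -1.366 2.767
v -0.025 -1.436 1.606
v 0.082 -1.163 2.687
v 0.146 -1.136 1.513
v 0.254 -0.863 2.594
v 0.175 -0.791 1.423
v 0.283 -0.518 2.504
v 0.058 -0.461 1.352
v 0.166 -0.188 2.433
v -0.527 -1.955 -4.354
v -1.556 -2.583 -2.622
v -1.762 -0.938 -4.718
v -2.79 -1.566 -2.986
v 0.23 -0.714 -3.454
v -0.798 -1.342 -1.722
v -1.004 0.303 -3.818
v -2.033 -0.325 -2.086
f 2 4 1
f 5 2 1
f 1 4 3
f 3 5 1
f 2 8 4
f 6 2 5
f 6 8 2
f 4 8 3
f 7 5 3
f 3 8 7
f 7 6 5
f 8 6 7
f 10 12 9
f 13 10 9
f 9 12 11
f 11 13 9
f 10 16 12
f 14 10 13
f 14 16 10
f 12 16 11
f 15 13 11
f 11 16 15
f 15 14 13
f 16 14 15
f 18 17 21
f 18 21 19
f 19 21 22
f 19 22 20
f 21 17 23
f 21 23 22
f 22 23 24
f 22 24 20
f 23 17 25
f 23 25 24
f 24 25 26
f 24 26 20
f 25 17 27
f 25 27 26
f 26 27 28
f 26 28 20
f 27 17 29
f 27 29 28
f 28 29 30
f 28 30 20
f 29 17 31
f 29 31 30
f 30 31 32
f 30 32 20
f 31 17 33
f 31 33 32
f 32 33 34
f 32 34 20
f 33 17 35
f 33 35 34
f 34 35 36
f 34 36 20
f 35 17 37
f 35 37 36
f 36 37 38
f 36 38 20
f 37 17 39
f 37 39 38
f 38 39 40
f 38 40 20
f 39 17 41
f 39 41 40
f 40 41 42
f 40 42 20
f 41 17 43
f 41 43 42
f 42 43 44
f 42 44 20
f 43 17 45
f 43 45 44
f 44 45 46
f 44 46 20
f 45 17 47
f 45 47 46
f 46 47 48
f 46 48 20
f 47 17 18
f 47 18 48
f 48 18 19
f 48 19 20
f 50 52 49
f 53 50 49
f 49 52 51
f 51 53 49
f 50 56 52
f 54 50 53
f 54 56 50
f 52 56 51
f 55 53 51
f 51 56 55
f 55 54 53
f 56 54 55



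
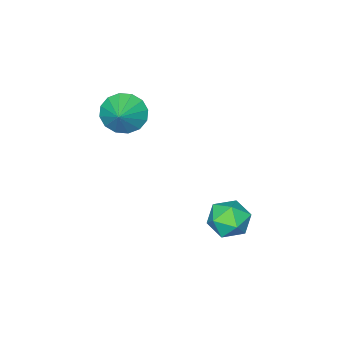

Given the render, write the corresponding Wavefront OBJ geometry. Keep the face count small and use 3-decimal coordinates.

v -0.754 2.777 -1.165
v -0.268 2.861 -0.484
v -0.932 1.459 -0.876
v -0.446 1.543 -0.195
v -1.203 1.908 -0.219
v -1.093 2.723 -0.397
v -0.107 1.597 -0.963
v 0.003 2.412 -1.141
v 0.132 2.131 -0.359
v -0.545 2.324 0.101
v -0.655 1.996 -1.461
v -1.332 2.189 -1.001
v 0.75 -1.527 3.465
v 1.339 -1.828 2.947
v 1.51 -0.953 3.995
v 1.197 -1.464 2.756
v 0.936 -1.116 2.756
v 0.624 -0.879 2.945
v 0.346 -0.816 3.273
v 0.177 -0.943 3.653
v 0.161 -1.226 3.982
v 0.303 -1.59 4.173
v 0.565 -1.938 4.174
v 0.876 -2.175 3.984
v 1.154 -2.238 3.656
v 1.324 -2.111 3.276
f 1 12 6
f 1 6 2
f 1 2 8
f 1 8 11
f 1 11 12
f 2 6 10
f 6 12 5
f 12 11 3
f 11 8 7
f 8 2 9
f 4 10 5
f 4 5 3
f 4 3 7
f 4 7 9
f 4 9 10
f 5 10 6
f 3 5 12
f 7 3 11
f 9 7 8
f 10 9 2
f 14 13 16
f 14 16 15
f 16 13 17
f 16 17 15
f 17 13 18
f 17 18 15
f 18 13 19
f 18 19 15
f 19 13 20
f 19 20 15
f 20 13 21
f 20 21 15
f 21 13 22
f 21 22 15
f 22 13 23
f 22 23 15
f 23 13 24
f 23 24 15
f 24 13 25
f 24 25 15
f 25 13 26
f 25 26 15
f 26 13 14
f 26 14 15



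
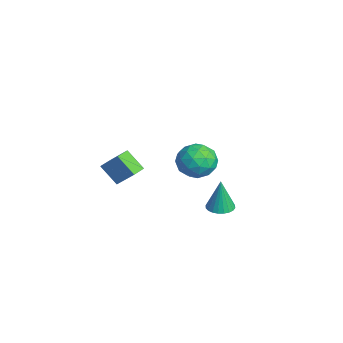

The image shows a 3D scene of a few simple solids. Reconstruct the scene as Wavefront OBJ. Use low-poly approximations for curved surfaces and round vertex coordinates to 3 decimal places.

v 0.191 1.152 -2.915
v 1.04 1.109 -2.922
v 0.209 1.148 -0.765
v 0.992 1.437 -2.921
v 0.822 1.722 -2.919
v 0.556 1.92 -2.917
v 0.234 2 -2.914
v -0.094 1.952 -2.912
v -0.379 1.782 -2.91
v -0.577 1.516 -2.908
v -0.657 1.194 -2.908
v -0.609 0.866 -2.909
v -0.439 0.581 -2.911
v -0.173 0.383 -2.913
v 0.149 0.303 -2.916
v 0.477 0.351 -2.918
v 0.762 0.521 -2.92
v 0.959 0.787 -2.922
v -2.919 -4.158 -2.102
v -3.792 -4.914 -0.98
v -3.63 -3.415 -2.154
v -4.502 -4.17 -1.032
v -2.118 -3.31 -0.908
v -2.99 -4.065 0.214
v -2.828 -2.566 -0.96
v -3.701 -3.322 0.162
v 2.633 -1.115 3.296
v 3.324 -0.201 3.716
v 4.176 -2.339 3.424
v 4.867 -1.425 3.844
v 3.969 -1.877 4.534
v 3.015 -1.121 4.455
v 4.485 -1.419 2.685
v 3.531 -0.663 2.606
v 4.468 -0.389 3.338
v 4.149 -0.672 4.481
v 3.351 -1.868 2.659
v 3.032 -2.151 3.802
v 2.843 -0.551 3.495
v 4.657 -1.989 3.645
v 4.129 -2.255 4.051
v 4.535 -1.718 4.297
v 2.662 -1.091 3.929
v 3.067 -0.554 4.176
v 3.446 -1.539 4.657
v 4.433 -1.986 2.964
v 4.838 -1.449 3.211
v 2.965 -0.822 2.843
v 3.371 -0.285 3.089
v 4.054 -1.001 2.483
v 3.921 -0.124 3.519
v 4.828 -0.843 3.594
v 4.604 -0.84 2.913
v 4.044 -0.395 2.867
v 3.734 -0.29 4.191
v 4.641 -1.01 4.266
v 4.113 -1.276 4.672
v 3.552 -0.831 4.625
v 4.406 -0.401 3.969
v 2.859 -1.53 2.874
v 3.766 -2.25 2.949
v 3.948 -1.709 2.515
v 3.387 -1.264 2.468
v 2.672 -1.697 3.546
v 3.579 -2.416 3.621
v 3.456 -2.145 4.273
v 2.896 -1.7 4.227
v 3.094 -2.139 3.171
f 2 1 4
f 2 4 3
f 4 1 5
f 4 5 3
f 5 1 6
f 5 6 3
f 6 1 7
f 6 7 3
f 7 1 8
f 7 8 3
f 8 1 9
f 8 9 3
f 9 1 10
f 9 10 3
f 10 1 11
f 10 11 3
f 11 1 12
f 11 12 3
f 12 1 13
f 12 13 3
f 13 1 14
f 13 14 3
f 14 1 15
f 14 15 3
f 15 1 16
f 15 16 3
f 16 1 17
f 16 17 3
f 17 1 18
f 17 18 3
f 18 1 2
f 18 2 3
f 20 22 19
f 23 20 19
f 19 22 21
f 21 23 19
f 20 26 22
f 24 20 23
f 24 26 20
f 22 26 21
f 25 23 21
f 21 26 25
f 25 24 23
f 26 24 25
f 27 64 43
f 64 38 67
f 43 67 32
f 64 67 43
f 27 43 39
f 43 32 44
f 39 44 28
f 43 44 39
f 27 39 48
f 39 28 49
f 48 49 34
f 39 49 48
f 27 48 60
f 48 34 63
f 60 63 37
f 48 63 60
f 27 60 64
f 60 37 68
f 64 68 38
f 60 68 64
f 28 44 55
f 44 32 58
f 55 58 36
f 44 58 55
f 32 67 45
f 67 38 66
f 45 66 31
f 67 66 45
f 38 68 65
f 68 37 61
f 65 61 29
f 68 61 65
f 37 63 62
f 63 34 50
f 62 50 33
f 63 50 62
f 34 49 54
f 49 28 51
f 54 51 35
f 49 51 54
f 30 56 42
f 56 36 57
f 42 57 31
f 56 57 42
f 30 42 40
f 42 31 41
f 40 41 29
f 42 41 40
f 30 40 47
f 40 29 46
f 47 46 33
f 40 46 47
f 30 47 52
f 47 33 53
f 52 53 35
f 47 53 52
f 30 52 56
f 52 35 59
f 56 59 36
f 52 59 56
f 31 57 45
f 57 36 58
f 45 58 32
f 57 58 45
f 29 41 65
f 41 31 66
f 65 66 38
f 41 66 65
f 33 46 62
f 46 29 61
f 62 61 37
f 46 61 62
f 35 53 54
f 53 33 50
f 54 50 34
f 53 50 54
f 36 59 55
f 59 35 51
f 55 51 28
f 59 51 55



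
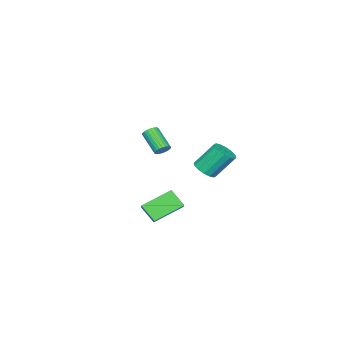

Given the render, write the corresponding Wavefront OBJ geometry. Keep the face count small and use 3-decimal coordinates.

v -3.505 -1.788 0.756
v -2.868 -2.126 1.26
v -3.617 -1.109 2.888
v -4.255 -0.772 2.384
v -2.696 -1.737 1.097
v -3.445 -0.721 2.725
v -2.74 -1.362 0.842
v -3.49 -0.346 2.47
v -2.99 -1.101 0.564
v -3.739 -0.085 2.192
v -3.378 -1.024 0.338
v -4.127 -0.008 1.966
v -3.8 -1.152 0.224
v -4.549 -0.136 1.851
v -4.143 -1.451 0.252
v -4.892 -0.434 1.88
v -4.315 -1.839 0.415
v -5.064 -0.823 2.043
v -4.27 -2.214 0.67
v -5.02 -1.198 2.298
v -4.021 -2.475 0.948
v -4.77 -1.459 2.576
v -3.633 -2.552 1.174
v -4.382 -1.536 2.802
v -3.211 -2.424 1.289
v -3.96 -1.408 2.916
v -0.432 -2.864 3.398
v -0.111 -2.655 3.806
v -0.647 -3.947 4.89
v -0.968 -4.156 4.482
v -0.298 -2.548 3.84
v -0.835 -3.84 4.925
v -0.506 -2.489 3.807
v -1.043 -3.781 4.892
v -0.703 -2.488 3.712
v -1.239 -3.78 4.796
v -0.858 -2.544 3.569
v -1.395 -3.836 4.653
v -0.948 -2.648 3.399
v -1.485 -3.94 4.484
v -0.96 -2.786 3.23
v -1.497 -4.077 4.314
v -0.891 -2.935 3.086
v -1.428 -4.227 4.17
v -0.753 -3.073 2.99
v -1.289 -4.365 4.074
v -0.565 -3.18 2.955
v -1.102 -4.472 4.04
v -0.357 -3.239 2.988
v -0.894 -4.531 4.073
v -0.161 -3.24 3.084
v -0.697 -4.532 4.168
v -0.005 -3.184 3.227
v -0.542 -4.476 4.311
v 0.085 -3.08 3.396
v -0.452 -4.372 4.481
v 0.097 -2.943 3.566
v -0.44 -4.234 4.65
v 0.028 -2.793 3.71
v -0.509 -4.085 4.794
v 2.862 0.858 0.957
v 2.795 -0.099 1.921
v 3.546 1.38 1.523
v 3.479 0.424 2.487
v 4.421 -0.184 0.033
v 4.354 -1.14 0.997
v 5.105 0.339 0.599
v 5.038 -0.618 1.563
f 2 1 5
f 2 5 3
f 3 5 6
f 3 6 4
f 5 1 7
f 5 7 6
f 6 7 8
f 6 8 4
f 7 1 9
f 7 9 8
f 8 9 10
f 8 10 4
f 9 1 11
f 9 11 10
f 10 11 12
f 10 12 4
f 11 1 13
f 11 13 12
f 12 13 14
f 12 14 4
f 13 1 15
f 13 15 14
f 14 15 16
f 14 16 4
f 15 1 17
f 15 17 16
f 16 17 18
f 16 18 4
f 17 1 19
f 17 19 18
f 18 19 20
f 18 20 4
f 19 1 21
f 19 21 20
f 20 21 22
f 20 22 4
f 21 1 23
f 21 23 22
f 22 23 24
f 22 24 4
f 23 1 25
f 23 25 24
f 24 25 26
f 24 26 4
f 25 1 2
f 25 2 26
f 26 2 3
f 26 3 4
f 28 27 31
f 28 31 29
f 29 31 32
f 29 32 30
f 31 27 33
f 31 33 32
f 32 33 34
f 32 34 30
f 33 27 35
f 33 35 34
f 34 35 36
f 34 36 30
f 35 27 37
f 35 37 36
f 36 37 38
f 36 38 30
f 37 27 39
f 37 39 38
f 38 39 40
f 38 40 30
f 39 27 41
f 39 41 40
f 40 41 42
f 40 42 30
f 41 27 43
f 41 43 42
f 42 43 44
f 42 44 30
f 43 27 45
f 43 45 44
f 44 45 46
f 44 46 30
f 45 27 47
f 45 47 46
f 46 47 48
f 46 48 30
f 47 27 49
f 47 49 48
f 48 49 50
f 48 50 30
f 49 27 51
f 49 51 50
f 50 51 52
f 50 52 30
f 51 27 53
f 51 53 52
f 52 53 54
f 52 54 30
f 53 27 55
f 53 55 54
f 54 55 56
f 54 56 30
f 55 27 57
f 55 57 56
f 56 57 58
f 56 58 30
f 57 27 59
f 57 59 58
f 58 59 60
f 58 60 30
f 59 27 28
f 59 28 60
f 60 28 29
f 60 29 30
f 62 64 61
f 65 62 61
f 61 64 63
f 63 65 61
f 62 68 64
f 66 62 65
f 66 68 62
f 64 68 63
f 67 65 63
f 63 68 67
f 67 66 65
f 68 66 67



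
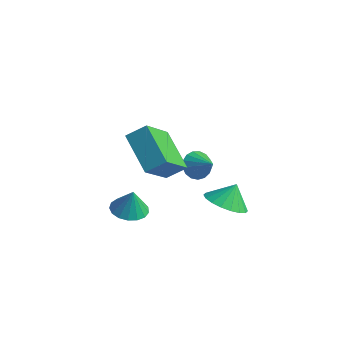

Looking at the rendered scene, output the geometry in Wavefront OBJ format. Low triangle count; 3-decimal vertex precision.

v -1.818 0.109 -1.466
v -1.091 -0.231 -1.579
v -1.622 0.151 -0.334
v -1.021 0.15 -1.606
v -1.134 0.521 -1.6
v -1.403 0.797 -1.564
v -1.767 0.916 -1.505
v -2.143 0.85 -1.438
v -2.445 0.614 -1.377
v -2.603 0.262 -1.336
v -2.581 -0.125 -1.325
v -2.384 -0.458 -1.347
v -2.058 -0.662 -1.396
v -1.677 -0.689 -1.461
v -1.328 -0.533 -1.527
v -0.574 2.888 0.215
v -0.177 2.897 -0.374
v 0.394 2.712 0.865
v -0.184 3.222 -0.276
v -0.281 3.471 -0.065
v -0.445 3.586 0.21
v -0.638 3.541 0.485
v -0.817 3.346 0.699
v -0.94 3.047 0.802
v -0.98 2.711 0.77
v -0.926 2.415 0.611
v -0.792 2.228 0.361
v -0.608 2.192 0.078
v -0.416 2.315 -0.174
v -0.261 2.569 -0.337
v 1.837 1.726 -0.194
v 2.554 1.137 0.056
v 1.963 2.254 0.694
v 2.755 1.447 -0.157
v 2.776 1.813 -0.378
v 2.61 2.161 -0.562
v 2.291 2.423 -0.673
v 1.883 2.547 -0.689
v 1.465 2.508 -0.607
v 1.121 2.314 -0.443
v 0.919 2.004 -0.23
v 0.899 1.639 -0.009
v 1.065 1.291 0.175
v 1.384 1.029 0.286
v 1.792 0.905 0.302
v 2.21 0.944 0.22
v 0.723 -0.565 2.143
v 0.926 -2.037 3.451
v -0.83 0.091 3.122
v -0.627 -1.381 4.43
v 1.307 0.001 2.69
v 1.51 -1.471 3.998
v -0.246 0.657 3.669
v -0.043 -0.815 4.977
f 2 1 4
f 2 4 3
f 4 1 5
f 4 5 3
f 5 1 6
f 5 6 3
f 6 1 7
f 6 7 3
f 7 1 8
f 7 8 3
f 8 1 9
f 8 9 3
f 9 1 10
f 9 10 3
f 10 1 11
f 10 11 3
f 11 1 12
f 11 12 3
f 12 1 13
f 12 13 3
f 13 1 14
f 13 14 3
f 14 1 15
f 14 15 3
f 15 1 2
f 15 2 3
f 17 16 19
f 17 19 18
f 19 16 20
f 19 20 18
f 20 16 21
f 20 21 18
f 21 16 22
f 21 22 18
f 22 16 23
f 22 23 18
f 23 16 24
f 23 24 18
f 24 16 25
f 24 25 18
f 25 16 26
f 25 26 18
f 26 16 27
f 26 27 18
f 27 16 28
f 27 28 18
f 28 16 29
f 28 29 18
f 29 16 30
f 29 30 18
f 30 16 17
f 30 17 18
f 32 31 34
f 32 34 33
f 34 31 35
f 34 35 33
f 35 31 36
f 35 36 33
f 36 31 37
f 36 37 33
f 37 31 38
f 37 38 33
f 38 31 39
f 38 39 33
f 39 31 40
f 39 40 33
f 40 31 41
f 40 41 33
f 41 31 42
f 41 42 33
f 42 31 43
f 42 43 33
f 43 31 44
f 43 44 33
f 44 31 45
f 44 45 33
f 45 31 46
f 45 46 33
f 46 31 32
f 46 32 33
f 48 50 47
f 51 48 47
f 47 50 49
f 49 51 47
f 48 54 50
f 52 48 51
f 52 54 48
f 50 54 49
f 53 51 49
f 49 54 53
f 53 52 51
f 54 52 53



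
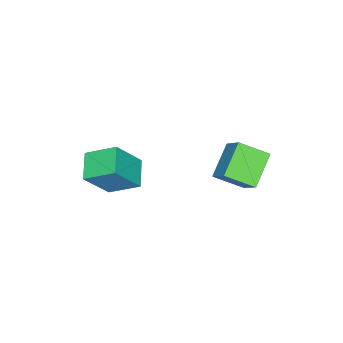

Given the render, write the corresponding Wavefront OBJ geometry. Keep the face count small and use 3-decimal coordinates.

v -2.054 1.838 -1.394
v -3.69 1.65 -0.277
v -2.721 3.198 -2.142
v -4.357 3.01 -1.025
v -1.303 2.91 -0.115
v -2.939 2.722 1.002
v -1.97 4.27 -0.863
v -3.606 4.082 0.254
v -0.654 -3.073 -2.018
v 0.537 -3.696 -0.276
v -1.136 -1.572 -1.15
v 0.055 -2.195 0.591
v 0.605 -2.325 -2.611
v 1.796 -2.948 -0.87
v 0.123 -0.824 -1.744
v 1.314 -1.447 -0.002
f 2 4 1
f 5 2 1
f 1 4 3
f 3 5 1
f 2 8 4
f 6 2 5
f 6 8 2
f 4 8 3
f 7 5 3
f 3 8 7
f 7 6 5
f 8 6 7
f 10 12 9
f 13 10 9
f 9 12 11
f 11 13 9
f 10 16 12
f 14 10 13
f 14 16 10
f 12 16 11
f 15 13 11
f 11 16 15
f 15 14 13
f 16 14 15



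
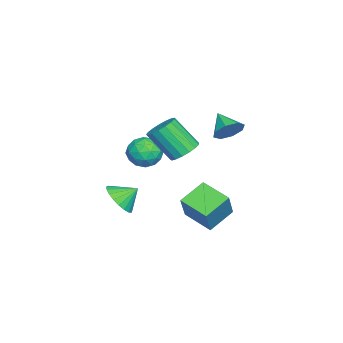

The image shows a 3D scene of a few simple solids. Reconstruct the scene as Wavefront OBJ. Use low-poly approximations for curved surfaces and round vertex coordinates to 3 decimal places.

v -2.228 -1.514 -1.233
v -1.787 -1.905 -2.141
v -3.793 -1.455 -2.019
v -3.352 -1.846 -2.927
v -3.44 -2.478 -2.052
v -2.473 -2.515 -1.567
v -3.107 -0.845 -2.593
v -2.14 -0.882 -2.108
v -2.33 -1.492 -2.982
v -2.536 -2.501 -2.648
v -3.044 -0.859 -1.512
v -3.25 -1.868 -1.178
v -1.87 -1.715 -1.618
v -3.71 -1.645 -2.542
v -3.762 -2.017 -2.028
v -3.503 -2.247 -2.562
v -2.274 -2.073 -1.28
v -2.014 -2.303 -1.814
v -2.986 -2.64 -1.762
v -3.566 -1.057 -2.346
v -3.306 -1.287 -2.88
v -2.077 -1.113 -1.598
v -1.818 -1.343 -2.132
v -2.594 -0.72 -2.398
v -1.93 -1.702 -2.646
v -2.85 -1.667 -3.108
v -2.706 -1.079 -2.912
v -2.137 -1.1 -2.626
v -2.051 -2.295 -2.45
v -2.971 -2.26 -2.912
v -3.023 -2.632 -2.397
v -2.454 -2.653 -2.112
v -2.37 -2.052 -2.944
v -2.609 -1.1 -1.248
v -3.529 -1.065 -1.71
v -3.126 -0.707 -2.048
v -2.557 -0.728 -1.763
v -2.73 -1.693 -1.052
v -3.65 -1.658 -1.514
v -3.443 -2.26 -1.534
v -2.874 -2.281 -1.248
v -3.21 -1.308 -1.216
v -1.014 2.305 -3.935
v 0.037 2.351 -2.305
v -0.276 3.875 -4.455
v 0.774 3.921 -2.824
v 0.266 1.439 -4.736
v 1.316 1.485 -3.105
v 1.003 3.009 -5.255
v 2.054 3.055 -3.625
v 1.25 4.002 2.303
v 1.926 3.471 2.493
v 0.39 3.178 3.057
v 1.85 3.964 2.946
v 1.423 4.48 3.022
v 0.894 4.715 2.677
v 0.575 4.533 2.113
v 0.65 4.04 1.66
v 1.077 3.525 1.584
v 1.606 3.289 1.929
v 0.343 1.449 -0.006
v 1.041 1.902 0.387
v 0.975 0.583 2.02
v 0.277 0.131 1.626
v 0.683 2.108 0.539
v 0.617 0.789 2.172
v 0.247 2.163 0.566
v 0.181 0.844 2.199
v -0.167 2.055 0.462
v -0.233 0.736 2.095
v -0.464 1.808 0.25
v -0.53 0.489 1.883
v -0.576 1.479 -0.02
v -0.643 0.16 1.613
v -0.478 1.143 -0.287
v -0.544 -0.176 1.346
v -0.191 0.877 -0.49
v -0.257 -0.441 1.143
v 0.218 0.743 -0.582
v 0.152 -0.576 1.051
v 0.656 0.77 -0.542
v 0.589 -0.549 1.091
v 1.022 0.953 -0.38
v 0.955 -0.366 1.253
v 1.232 1.249 -0.132
v 1.166 -0.069 1.501
v 1.239 1.592 0.145
v 1.173 0.273 1.778
v 3.856 -0.987 -2.016
v 4.745 -0.458 -2.197
v 3.484 -0.113 -1.284
v 4.483 -0.306 -2.512
v 4.112 -0.271 -2.74
v 3.698 -0.361 -2.844
v 3.31 -0.558 -2.805
v 3.017 -0.83 -2.629
v 2.869 -1.129 -2.347
v 2.892 -1.404 -2.008
v 3.081 -1.606 -1.671
v 3.404 -1.701 -1.393
v 3.805 -1.673 -1.223
v 4.215 -1.527 -1.191
v 4.563 -1.287 -1.301
v 4.789 -0.995 -1.534
v 4.853 -0.702 -1.852
f 1 38 17
f 38 12 41
f 17 41 6
f 38 41 17
f 1 17 13
f 17 6 18
f 13 18 2
f 17 18 13
f 1 13 22
f 13 2 23
f 22 23 8
f 13 23 22
f 1 22 34
f 22 8 37
f 34 37 11
f 22 37 34
f 1 34 38
f 34 11 42
f 38 42 12
f 34 42 38
f 2 18 29
f 18 6 32
f 29 32 10
f 18 32 29
f 6 41 19
f 41 12 40
f 19 40 5
f 41 40 19
f 12 42 39
f 42 11 35
f 39 35 3
f 42 35 39
f 11 37 36
f 37 8 24
f 36 24 7
f 37 24 36
f 8 23 28
f 23 2 25
f 28 25 9
f 23 25 28
f 4 30 16
f 30 10 31
f 16 31 5
f 30 31 16
f 4 16 14
f 16 5 15
f 14 15 3
f 16 15 14
f 4 14 21
f 14 3 20
f 21 20 7
f 14 20 21
f 4 21 26
f 21 7 27
f 26 27 9
f 21 27 26
f 4 26 30
f 26 9 33
f 30 33 10
f 26 33 30
f 5 31 19
f 31 10 32
f 19 32 6
f 31 32 19
f 3 15 39
f 15 5 40
f 39 40 12
f 15 40 39
f 7 20 36
f 20 3 35
f 36 35 11
f 20 35 36
f 9 27 28
f 27 7 24
f 28 24 8
f 27 24 28
f 10 33 29
f 33 9 25
f 29 25 2
f 33 25 29
f 44 46 43
f 47 44 43
f 43 46 45
f 45 47 43
f 44 50 46
f 48 44 47
f 48 50 44
f 46 50 45
f 49 47 45
f 45 50 49
f 49 48 47
f 50 48 49
f 52 51 54
f 52 54 53
f 54 51 55
f 54 55 53
f 55 51 56
f 55 56 53
f 56 51 57
f 56 57 53
f 57 51 58
f 57 58 53
f 58 51 59
f 58 59 53
f 59 51 60
f 59 60 53
f 60 51 52
f 60 52 53
f 62 61 65
f 62 65 63
f 63 65 66
f 63 66 64
f 65 61 67
f 65 67 66
f 66 67 68
f 66 68 64
f 67 61 69
f 67 69 68
f 68 69 70
f 68 70 64
f 69 61 71
f 69 71 70
f 70 71 72
f 70 72 64
f 71 61 73
f 71 73 72
f 72 73 74
f 72 74 64
f 73 61 75
f 73 75 74
f 74 75 76
f 74 76 64
f 75 61 77
f 75 77 76
f 76 77 78
f 76 78 64
f 77 61 79
f 77 79 78
f 78 79 80
f 78 80 64
f 79 61 81
f 79 81 80
f 80 81 82
f 80 82 64
f 81 61 83
f 81 83 82
f 82 83 84
f 82 84 64
f 83 61 85
f 83 85 84
f 84 85 86
f 84 86 64
f 85 61 87
f 85 87 86
f 86 87 88
f 86 88 64
f 87 61 62
f 87 62 88
f 88 62 63
f 88 63 64
f 90 89 92
f 90 92 91
f 92 89 93
f 92 93 91
f 93 89 94
f 93 94 91
f 94 89 95
f 94 95 91
f 95 89 96
f 95 96 91
f 96 89 97
f 96 97 91
f 97 89 98
f 97 98 91
f 98 89 99
f 98 99 91
f 99 89 100
f 99 100 91
f 100 89 101
f 100 101 91
f 101 89 102
f 101 102 91
f 102 89 103
f 102 103 91
f 103 89 104
f 103 104 91
f 104 89 105
f 104 105 91
f 105 89 90
f 105 90 91



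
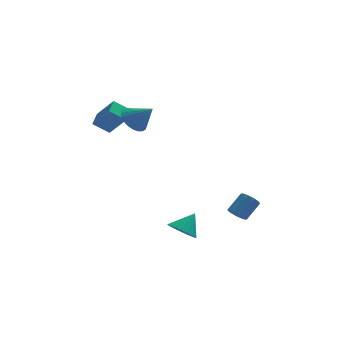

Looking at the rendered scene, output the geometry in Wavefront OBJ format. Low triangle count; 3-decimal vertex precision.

v -4.18 3.872 0.595
v -3.244 3.111 1.944
v -3.844 4.904 0.945
v -2.908 4.143 2.293
v -3.192 3.797 -0.133
v -2.256 3.036 1.215
v -2.856 4.829 0.216
v -1.92 4.068 1.565
v -1.837 2.792 1.316
v -1.081 2.943 0.679
v -0.803 2.208 2.404
v -1.089 3.283 0.869
v -1.211 3.549 1.128
v -1.428 3.699 1.415
v -1.708 3.712 1.687
v -2.007 3.584 1.903
v -2.28 3.335 2.029
v -2.486 3.004 2.047
v -2.593 2.641 1.954
v -2.584 2.301 1.763
v -2.463 2.035 1.505
v -2.245 1.884 1.218
v -1.966 1.872 0.945
v -1.667 2 0.73
v -1.394 2.248 0.603
v -1.188 2.579 0.586
v 3.49 -2.533 -4.047
v 4.009 -2.726 -4.388
v 4.849 -2.08 -3.473
v 4.33 -1.887 -3.133
v 3.868 -2.332 -4.536
v 4.708 -1.685 -3.622
v 3.55 -2.032 -4.456
v 4.39 -1.385 -3.542
v 3.204 -1.966 -4.185
v 4.044 -1.32 -3.27
v 2.992 -2.166 -3.849
v 3.832 -1.52 -2.935
v 3.013 -2.538 -3.606
v 3.853 -1.891 -2.691
v 3.257 -2.907 -3.569
v 4.097 -2.261 -2.655
v 3.611 -3.102 -3.756
v 4.451 -2.455 -2.842
v 3.908 -3.03 -4.079
v 4.748 -2.384 -3.165
v 0.238 -3.793 -4.527
v 0.949 -4.367 -4.75
v 1.042 -3.207 -3.473
v 1.02 -4.057 -4.977
v 0.957 -3.701 -5.126
v 0.769 -3.362 -5.172
v 0.489 -3.097 -5.106
v 0.166 -2.952 -4.94
v -0.145 -2.953 -4.703
v -0.389 -3.099 -4.435
v -0.525 -3.366 -4.184
v -0.529 -3.706 -3.991
v -0.4 -4.061 -3.891
v -0.161 -4.37 -3.902
v 0.147 -4.58 -4.02
v 0.471 -4.653 -4.226
v 0.754 -4.578 -4.484
f 2 4 1
f 5 2 1
f 1 4 3
f 3 5 1
f 2 8 4
f 6 2 5
f 6 8 2
f 4 8 3
f 7 5 3
f 3 8 7
f 7 6 5
f 8 6 7
f 10 9 12
f 10 12 11
f 12 9 13
f 12 13 11
f 13 9 14
f 13 14 11
f 14 9 15
f 14 15 11
f 15 9 16
f 15 16 11
f 16 9 17
f 16 17 11
f 17 9 18
f 17 18 11
f 18 9 19
f 18 19 11
f 19 9 20
f 19 20 11
f 20 9 21
f 20 21 11
f 21 9 22
f 21 22 11
f 22 9 23
f 22 23 11
f 23 9 24
f 23 24 11
f 24 9 25
f 24 25 11
f 25 9 26
f 25 26 11
f 26 9 10
f 26 10 11
f 28 27 31
f 28 31 29
f 29 31 32
f 29 32 30
f 31 27 33
f 31 33 32
f 32 33 34
f 32 34 30
f 33 27 35
f 33 35 34
f 34 35 36
f 34 36 30
f 35 27 37
f 35 37 36
f 36 37 38
f 36 38 30
f 37 27 39
f 37 39 38
f 38 39 40
f 38 40 30
f 39 27 41
f 39 41 40
f 40 41 42
f 40 42 30
f 41 27 43
f 41 43 42
f 42 43 44
f 42 44 30
f 43 27 45
f 43 45 44
f 44 45 46
f 44 46 30
f 45 27 28
f 45 28 46
f 46 28 29
f 46 29 30
f 48 47 50
f 48 50 49
f 50 47 51
f 50 51 49
f 51 47 52
f 51 52 49
f 52 47 53
f 52 53 49
f 53 47 54
f 53 54 49
f 54 47 55
f 54 55 49
f 55 47 56
f 55 56 49
f 56 47 57
f 56 57 49
f 57 47 58
f 57 58 49
f 58 47 59
f 58 59 49
f 59 47 60
f 59 60 49
f 60 47 61
f 60 61 49
f 61 47 62
f 61 62 49
f 62 47 63
f 62 63 49
f 63 47 48
f 63 48 49



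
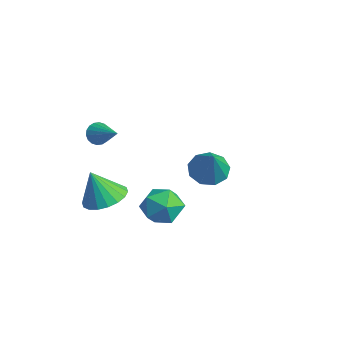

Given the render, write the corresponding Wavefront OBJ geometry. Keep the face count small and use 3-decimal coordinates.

v -1.381 -2.15 -1.206
v -0.349 -2.036 -0.947
v -1.719 -2.67 0.366
v -0.533 -1.608 -0.845
v -0.884 -1.288 -0.815
v -1.334 -1.138 -0.862
v -1.793 -1.19 -0.978
v -2.17 -1.431 -1.138
v -2.392 -1.815 -1.313
v -2.413 -2.265 -1.466
v -2.23 -2.693 -1.568
v -1.878 -3.013 -1.598
v -1.429 -3.162 -1.55
v -0.97 -3.111 -1.435
v -0.592 -2.87 -1.274
v -0.371 -2.486 -1.1
v 2.803 -0.882 1.168
v 3.288 -1.088 0.282
v 3.112 -2.432 1.698
v 3.597 -2.638 0.812
v 4.015 -1.982 1.488
v 3.824 -1.023 1.16
v 2.576 -2.497 0.82
v 2.385 -1.538 0.492
v 3.148 -2.086 0.067
v 4.037 -1.768 0.48
v 2.363 -1.752 1.5
v 3.252 -1.434 1.913
v -0.529 -2.809 3.545
v -0.338 -2.505 3.078
v 0.829 -2.571 4.255
v -0.448 -2.319 3.227
v -0.575 -2.23 3.439
v -0.692 -2.256 3.673
v -0.777 -2.392 3.881
v -0.813 -2.61 4.023
v -0.793 -2.867 4.07
v -0.72 -3.113 4.013
v -0.609 -3.299 3.864
v -0.483 -3.387 3.652
v -0.366 -3.361 3.418
v -0.281 -3.226 3.21
v -0.245 -3.008 3.068
v -0.265 -2.751 3.021
v -1.082 2.793 -0.776
v -0.315 2.689 -1.344
v 0.042 2.387 0.816
v -0.367 3.314 -1.148
v -0.753 3.695 -0.778
v -1.293 3.654 -0.407
v -1.735 3.21 -0.209
v -1.87 2.571 -0.276
v -1.637 2.036 -0.577
v -1.144 1.855 -0.971
v -0.622 2.113 -1.274
f 2 1 4
f 2 4 3
f 4 1 5
f 4 5 3
f 5 1 6
f 5 6 3
f 6 1 7
f 6 7 3
f 7 1 8
f 7 8 3
f 8 1 9
f 8 9 3
f 9 1 10
f 9 10 3
f 10 1 11
f 10 11 3
f 11 1 12
f 11 12 3
f 12 1 13
f 12 13 3
f 13 1 14
f 13 14 3
f 14 1 15
f 14 15 3
f 15 1 16
f 15 16 3
f 16 1 2
f 16 2 3
f 17 28 22
f 17 22 18
f 17 18 24
f 17 24 27
f 17 27 28
f 18 22 26
f 22 28 21
f 28 27 19
f 27 24 23
f 24 18 25
f 20 26 21
f 20 21 19
f 20 19 23
f 20 23 25
f 20 25 26
f 21 26 22
f 19 21 28
f 23 19 27
f 25 23 24
f 26 25 18
f 30 29 32
f 30 32 31
f 32 29 33
f 32 33 31
f 33 29 34
f 33 34 31
f 34 29 35
f 34 35 31
f 35 29 36
f 35 36 31
f 36 29 37
f 36 37 31
f 37 29 38
f 37 38 31
f 38 29 39
f 38 39 31
f 39 29 40
f 39 40 31
f 40 29 41
f 40 41 31
f 41 29 42
f 41 42 31
f 42 29 43
f 42 43 31
f 43 29 44
f 43 44 31
f 44 29 30
f 44 30 31
f 46 45 48
f 46 48 47
f 48 45 49
f 48 49 47
f 49 45 50
f 49 50 47
f 50 45 51
f 50 51 47
f 51 45 52
f 51 52 47
f 52 45 53
f 52 53 47
f 53 45 54
f 53 54 47
f 54 45 55
f 54 55 47
f 55 45 46
f 55 46 47



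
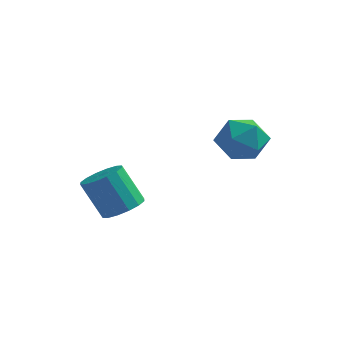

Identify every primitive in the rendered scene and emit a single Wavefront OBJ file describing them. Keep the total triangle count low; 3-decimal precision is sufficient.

v -1.898 -1.958 2.18
v -1.504 -2.558 2.487
v -2.308 -2.401 3.826
v -2.702 -1.802 3.52
v -1.286 -2.231 2.579
v -2.09 -2.074 3.919
v -1.232 -1.831 2.565
v -2.035 -1.674 3.905
v -1.356 -1.465 2.448
v -2.16 -1.308 3.787
v -1.626 -1.232 2.258
v -2.43 -1.075 3.598
v -1.969 -1.193 2.048
v -2.772 -1.036 3.388
v -2.292 -1.359 1.874
v -3.096 -1.202 3.213
v -2.51 -1.686 1.781
v -3.314 -1.529 3.121
v -2.565 -2.086 1.795
v -3.368 -1.929 3.135
v -2.44 -2.452 1.913
v -3.244 -2.295 3.252
v -2.17 -2.685 2.102
v -2.974 -2.528 3.442
v -1.828 -2.724 2.312
v -2.631 -2.567 3.652
v 0.1 1.598 3.82
v 0.469 2.118 3.024
v 1.531 1.802 4.616
v 1.9 2.322 3.82
v 1.159 2.726 4.394
v 0.275 2.599 3.902
v 1.725 1.321 3.738
v 0.841 1.194 3.246
v 1.473 1.946 2.973
v 1.123 2.815 3.378
v 0.877 1.105 4.262
v 0.527 1.974 4.667
f 2 1 5
f 2 5 3
f 3 5 6
f 3 6 4
f 5 1 7
f 5 7 6
f 6 7 8
f 6 8 4
f 7 1 9
f 7 9 8
f 8 9 10
f 8 10 4
f 9 1 11
f 9 11 10
f 10 11 12
f 10 12 4
f 11 1 13
f 11 13 12
f 12 13 14
f 12 14 4
f 13 1 15
f 13 15 14
f 14 15 16
f 14 16 4
f 15 1 17
f 15 17 16
f 16 17 18
f 16 18 4
f 17 1 19
f 17 19 18
f 18 19 20
f 18 20 4
f 19 1 21
f 19 21 20
f 20 21 22
f 20 22 4
f 21 1 23
f 21 23 22
f 22 23 24
f 22 24 4
f 23 1 25
f 23 25 24
f 24 25 26
f 24 26 4
f 25 1 2
f 25 2 26
f 26 2 3
f 26 3 4
f 27 38 32
f 27 32 28
f 27 28 34
f 27 34 37
f 27 37 38
f 28 32 36
f 32 38 31
f 38 37 29
f 37 34 33
f 34 28 35
f 30 36 31
f 30 31 29
f 30 29 33
f 30 33 35
f 30 35 36
f 31 36 32
f 29 31 38
f 33 29 37
f 35 33 34
f 36 35 28



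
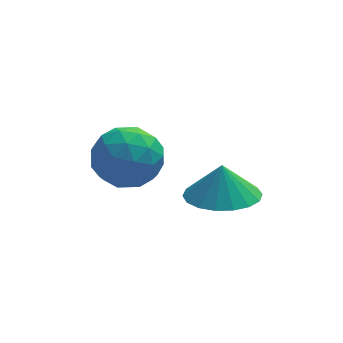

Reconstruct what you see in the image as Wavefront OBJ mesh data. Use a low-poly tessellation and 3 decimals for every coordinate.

v -0.519 -1.879 -1.881
v -0.176 -1.358 -1.009
v 1.116 -2.002 -2.451
v 1.459 -1.481 -1.579
v 1.064 -2.474 -1.49
v 0.053 -2.398 -1.137
v 0.887 -0.962 -2.323
v -0.124 -0.886 -1.97
v 0.693 -0.791 -1.282
v 0.802 -1.726 -0.767
v 0.138 -1.634 -2.693
v 0.247 -2.569 -2.178
v -0.491 -1.608 -1.395
v 1.431 -1.752 -2.065
v 1.198 -2.336 -2.013
v 1.4 -2.03 -1.5
v -0.356 -2.219 -1.471
v -0.154 -1.913 -0.958
v 0.574 -2.569 -1.24
v 1.094 -1.447 -2.502
v 1.296 -1.141 -1.989
v -0.46 -1.33 -1.96
v -0.258 -1.024 -1.447
v 0.366 -0.791 -2.22
v 0.222 -0.969 -1.043
v 1.182 -1.041 -1.378
v 0.846 -0.736 -1.815
v 0.252 -0.691 -1.608
v 0.286 -1.518 -0.74
v 1.247 -1.59 -1.075
v 1.014 -2.174 -1.023
v 0.421 -2.129 -0.815
v 0.797 -1.185 -0.9
v -0.307 -1.77 -2.385
v 0.654 -1.842 -2.72
v 0.519 -1.231 -2.645
v -0.074 -1.186 -2.437
v -0.242 -2.319 -2.082
v 0.718 -2.391 -2.417
v 0.688 -2.669 -1.852
v 0.094 -2.624 -1.645
v 0.143 -2.175 -2.56
v 2.875 -2.848 -2.599
v 3.618 -2.109 -2.757
v 2.885 -2.632 -1.541
v 3.216 -1.866 -2.803
v 2.747 -1.817 -2.809
v 2.303 -1.973 -2.773
v 1.973 -2.302 -2.702
v 1.821 -2.739 -2.611
v 1.878 -3.198 -2.518
v 2.132 -3.588 -2.441
v 2.534 -3.831 -2.395
v 3.003 -3.879 -2.389
v 3.447 -3.724 -2.425
v 3.777 -3.395 -2.496
v 3.929 -2.957 -2.587
v 3.872 -2.499 -2.68
f 1 38 17
f 38 12 41
f 17 41 6
f 38 41 17
f 1 17 13
f 17 6 18
f 13 18 2
f 17 18 13
f 1 13 22
f 13 2 23
f 22 23 8
f 13 23 22
f 1 22 34
f 22 8 37
f 34 37 11
f 22 37 34
f 1 34 38
f 34 11 42
f 38 42 12
f 34 42 38
f 2 18 29
f 18 6 32
f 29 32 10
f 18 32 29
f 6 41 19
f 41 12 40
f 19 40 5
f 41 40 19
f 12 42 39
f 42 11 35
f 39 35 3
f 42 35 39
f 11 37 36
f 37 8 24
f 36 24 7
f 37 24 36
f 8 23 28
f 23 2 25
f 28 25 9
f 23 25 28
f 4 30 16
f 30 10 31
f 16 31 5
f 30 31 16
f 4 16 14
f 16 5 15
f 14 15 3
f 16 15 14
f 4 14 21
f 14 3 20
f 21 20 7
f 14 20 21
f 4 21 26
f 21 7 27
f 26 27 9
f 21 27 26
f 4 26 30
f 26 9 33
f 30 33 10
f 26 33 30
f 5 31 19
f 31 10 32
f 19 32 6
f 31 32 19
f 3 15 39
f 15 5 40
f 39 40 12
f 15 40 39
f 7 20 36
f 20 3 35
f 36 35 11
f 20 35 36
f 9 27 28
f 27 7 24
f 28 24 8
f 27 24 28
f 10 33 29
f 33 9 25
f 29 25 2
f 33 25 29
f 44 43 46
f 44 46 45
f 46 43 47
f 46 47 45
f 47 43 48
f 47 48 45
f 48 43 49
f 48 49 45
f 49 43 50
f 49 50 45
f 50 43 51
f 50 51 45
f 51 43 52
f 51 52 45
f 52 43 53
f 52 53 45
f 53 43 54
f 53 54 45
f 54 43 55
f 54 55 45
f 55 43 56
f 55 56 45
f 56 43 57
f 56 57 45
f 57 43 58
f 57 58 45
f 58 43 44
f 58 44 45

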